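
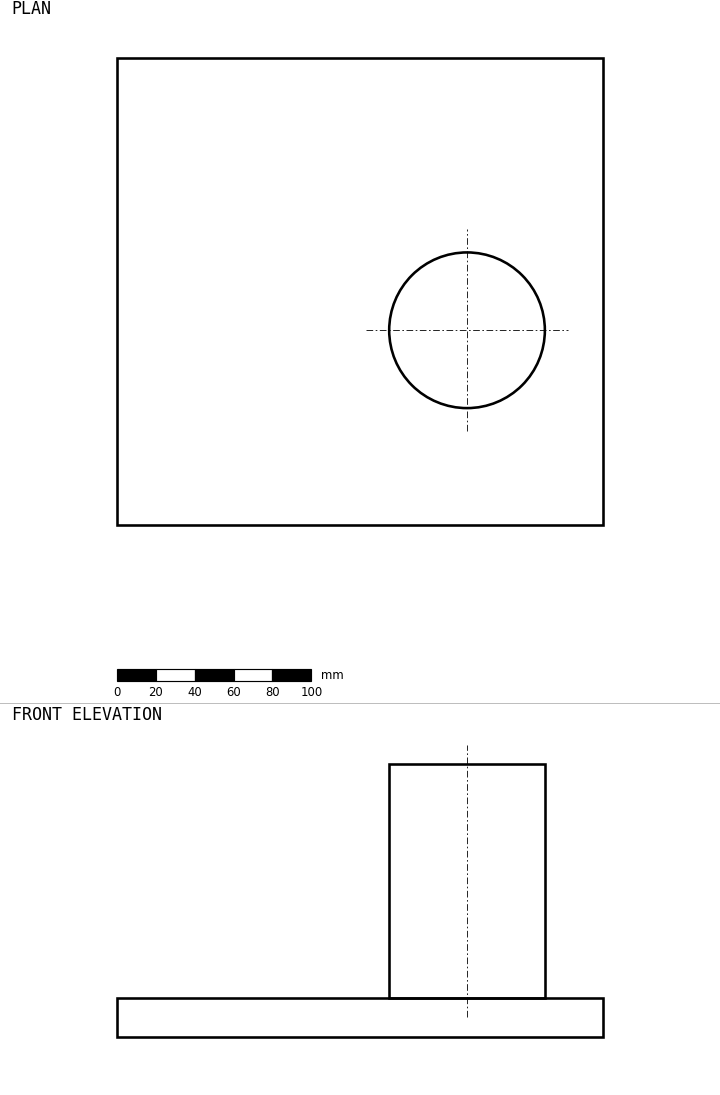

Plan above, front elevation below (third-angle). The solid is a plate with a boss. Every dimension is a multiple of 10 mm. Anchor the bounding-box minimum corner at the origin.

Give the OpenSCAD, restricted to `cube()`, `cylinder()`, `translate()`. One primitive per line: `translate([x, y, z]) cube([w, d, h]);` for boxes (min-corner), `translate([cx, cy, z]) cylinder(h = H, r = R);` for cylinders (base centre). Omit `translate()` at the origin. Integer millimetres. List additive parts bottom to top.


cube([250, 240, 20]);
translate([180, 100, 20]) cylinder(h = 120, r = 40);


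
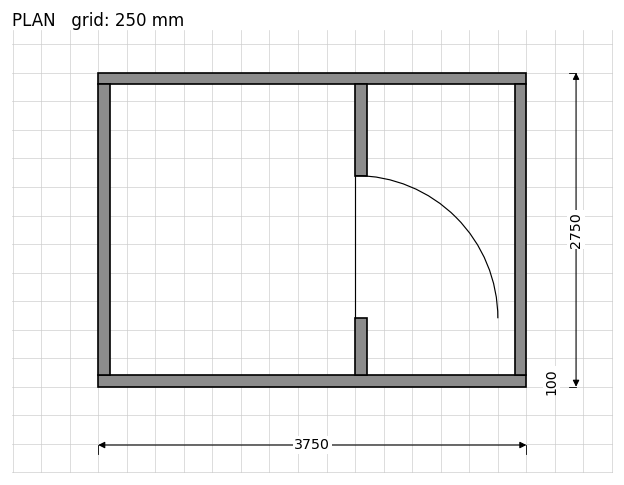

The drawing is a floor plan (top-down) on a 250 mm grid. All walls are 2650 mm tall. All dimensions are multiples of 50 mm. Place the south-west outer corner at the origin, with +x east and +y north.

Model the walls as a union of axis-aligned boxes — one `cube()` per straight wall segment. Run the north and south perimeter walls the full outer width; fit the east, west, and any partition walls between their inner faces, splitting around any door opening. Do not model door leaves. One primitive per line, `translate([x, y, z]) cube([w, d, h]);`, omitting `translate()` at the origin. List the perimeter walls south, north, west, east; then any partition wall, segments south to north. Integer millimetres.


cube([3750, 100, 2650]);
translate([0, 2650, 0]) cube([3750, 100, 2650]);
translate([0, 100, 0]) cube([100, 2550, 2650]);
translate([3650, 100, 0]) cube([100, 2550, 2650]);
translate([2250, 100, 0]) cube([100, 500, 2650]);
translate([2250, 1850, 0]) cube([100, 800, 2650]);


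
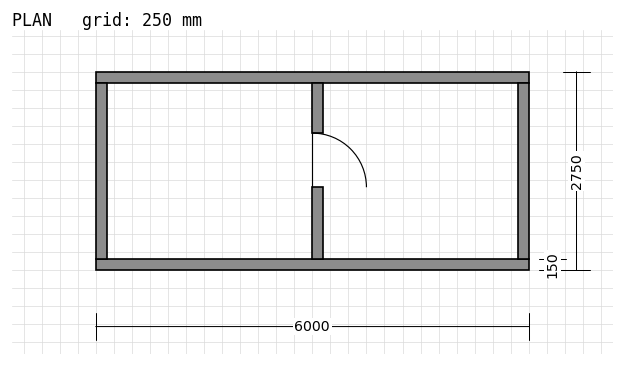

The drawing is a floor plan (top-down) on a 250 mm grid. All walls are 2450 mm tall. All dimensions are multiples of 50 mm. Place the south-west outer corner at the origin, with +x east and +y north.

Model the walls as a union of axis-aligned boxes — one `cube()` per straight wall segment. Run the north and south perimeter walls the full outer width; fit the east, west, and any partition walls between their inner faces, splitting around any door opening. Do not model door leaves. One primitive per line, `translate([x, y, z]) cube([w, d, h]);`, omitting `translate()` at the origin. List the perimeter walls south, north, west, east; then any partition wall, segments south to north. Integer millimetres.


cube([6000, 150, 2450]);
translate([0, 2600, 0]) cube([6000, 150, 2450]);
translate([0, 150, 0]) cube([150, 2450, 2450]);
translate([5850, 150, 0]) cube([150, 2450, 2450]);
translate([3000, 150, 0]) cube([150, 1000, 2450]);
translate([3000, 1900, 0]) cube([150, 700, 2450]);


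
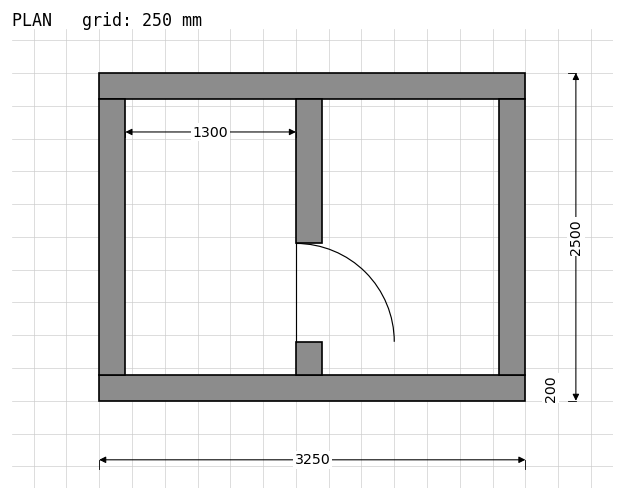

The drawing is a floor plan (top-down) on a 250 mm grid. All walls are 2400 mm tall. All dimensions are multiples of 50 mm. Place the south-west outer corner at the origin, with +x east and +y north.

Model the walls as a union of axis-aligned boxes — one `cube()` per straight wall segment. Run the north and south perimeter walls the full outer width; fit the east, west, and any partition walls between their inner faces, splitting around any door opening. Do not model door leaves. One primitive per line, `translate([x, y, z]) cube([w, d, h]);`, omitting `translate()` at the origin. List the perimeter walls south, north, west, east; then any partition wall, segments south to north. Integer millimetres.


cube([3250, 200, 2400]);
translate([0, 2300, 0]) cube([3250, 200, 2400]);
translate([0, 200, 0]) cube([200, 2100, 2400]);
translate([3050, 200, 0]) cube([200, 2100, 2400]);
translate([1500, 200, 0]) cube([200, 250, 2400]);
translate([1500, 1200, 0]) cube([200, 1100, 2400]);


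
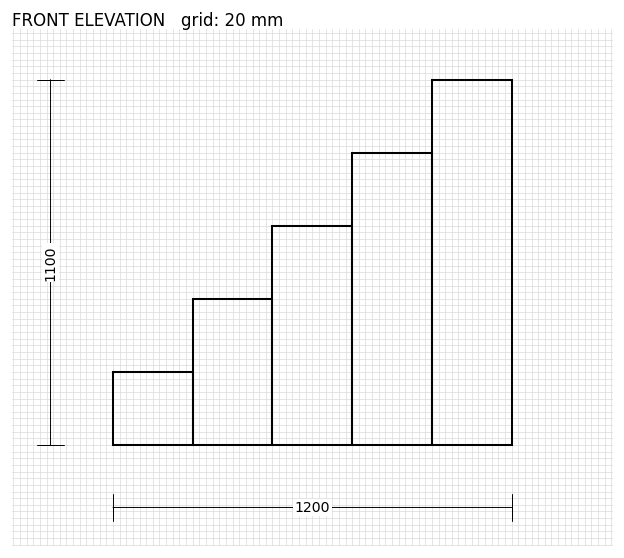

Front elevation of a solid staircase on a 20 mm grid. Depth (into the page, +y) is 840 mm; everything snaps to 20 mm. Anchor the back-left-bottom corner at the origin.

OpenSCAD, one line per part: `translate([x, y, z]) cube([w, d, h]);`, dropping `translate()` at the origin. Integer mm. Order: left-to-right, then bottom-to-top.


cube([240, 840, 220]);
translate([240, 0, 0]) cube([240, 840, 440]);
translate([480, 0, 0]) cube([240, 840, 660]);
translate([720, 0, 0]) cube([240, 840, 880]);
translate([960, 0, 0]) cube([240, 840, 1100]);


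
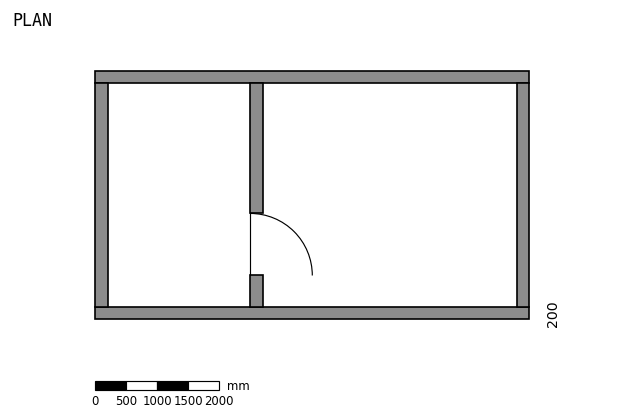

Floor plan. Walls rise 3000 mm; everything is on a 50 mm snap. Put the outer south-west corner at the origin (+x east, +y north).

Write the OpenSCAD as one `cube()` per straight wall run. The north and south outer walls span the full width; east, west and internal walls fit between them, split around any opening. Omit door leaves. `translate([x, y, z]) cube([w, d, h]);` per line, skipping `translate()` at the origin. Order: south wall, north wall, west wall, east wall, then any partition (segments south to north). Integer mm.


cube([7000, 200, 3000]);
translate([0, 3800, 0]) cube([7000, 200, 3000]);
translate([0, 200, 0]) cube([200, 3600, 3000]);
translate([6800, 200, 0]) cube([200, 3600, 3000]);
translate([2500, 200, 0]) cube([200, 500, 3000]);
translate([2500, 1700, 0]) cube([200, 2100, 3000]);


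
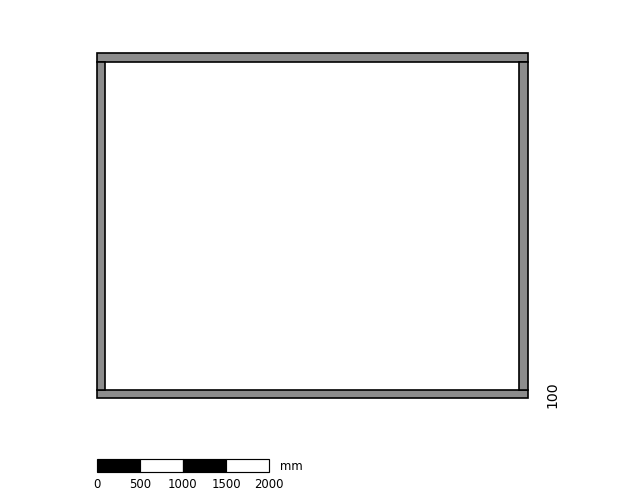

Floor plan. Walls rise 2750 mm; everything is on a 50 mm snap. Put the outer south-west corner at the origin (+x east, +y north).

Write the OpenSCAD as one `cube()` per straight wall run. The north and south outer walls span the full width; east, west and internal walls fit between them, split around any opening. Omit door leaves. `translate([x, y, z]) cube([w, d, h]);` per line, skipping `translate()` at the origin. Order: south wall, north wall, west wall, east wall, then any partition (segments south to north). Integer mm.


cube([5000, 100, 2750]);
translate([0, 3900, 0]) cube([5000, 100, 2750]);
translate([0, 100, 0]) cube([100, 3800, 2750]);
translate([4900, 100, 0]) cube([100, 3800, 2750]);


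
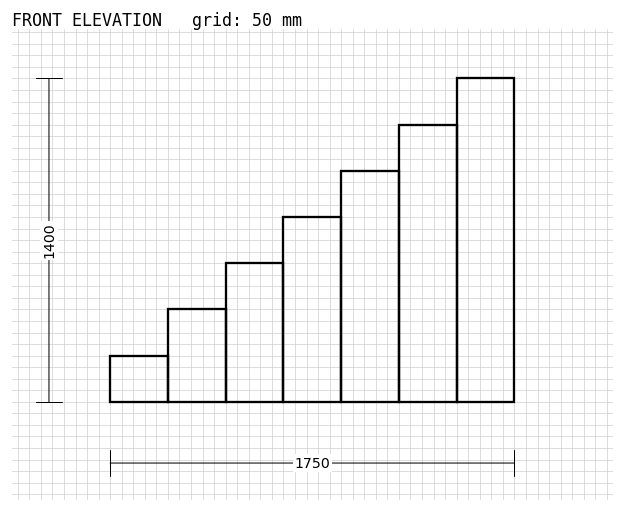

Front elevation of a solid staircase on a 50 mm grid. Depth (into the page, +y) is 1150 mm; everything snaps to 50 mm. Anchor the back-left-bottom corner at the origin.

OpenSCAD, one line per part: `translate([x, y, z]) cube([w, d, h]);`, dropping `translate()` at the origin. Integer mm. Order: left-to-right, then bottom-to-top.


cube([250, 1150, 200]);
translate([250, 0, 0]) cube([250, 1150, 400]);
translate([500, 0, 0]) cube([250, 1150, 600]);
translate([750, 0, 0]) cube([250, 1150, 800]);
translate([1000, 0, 0]) cube([250, 1150, 1000]);
translate([1250, 0, 0]) cube([250, 1150, 1200]);
translate([1500, 0, 0]) cube([250, 1150, 1400]);


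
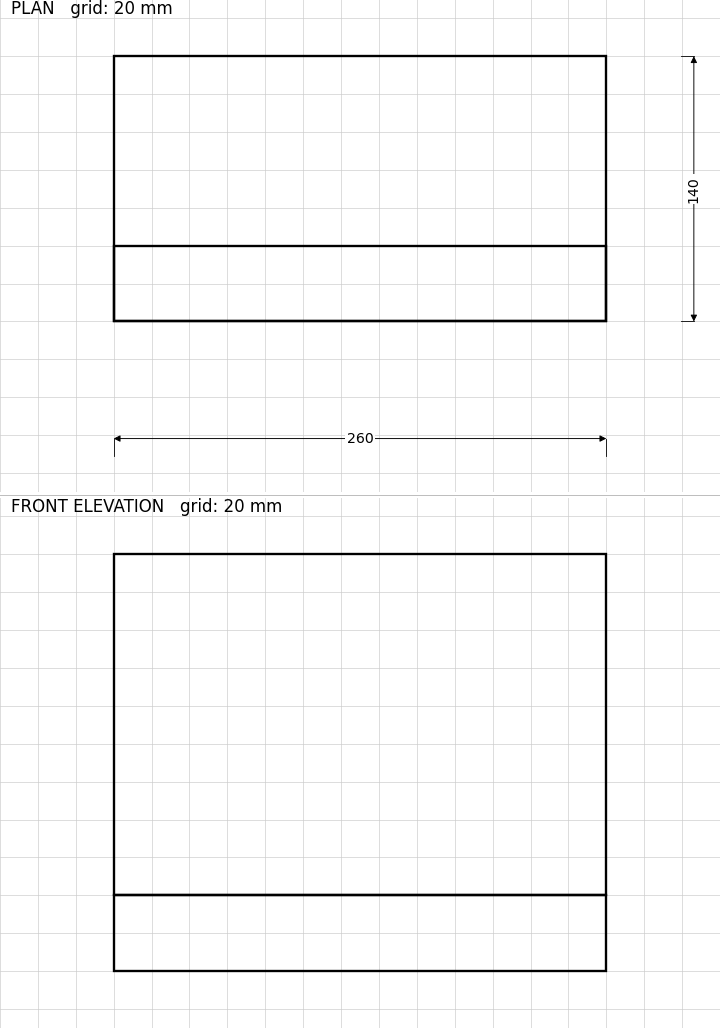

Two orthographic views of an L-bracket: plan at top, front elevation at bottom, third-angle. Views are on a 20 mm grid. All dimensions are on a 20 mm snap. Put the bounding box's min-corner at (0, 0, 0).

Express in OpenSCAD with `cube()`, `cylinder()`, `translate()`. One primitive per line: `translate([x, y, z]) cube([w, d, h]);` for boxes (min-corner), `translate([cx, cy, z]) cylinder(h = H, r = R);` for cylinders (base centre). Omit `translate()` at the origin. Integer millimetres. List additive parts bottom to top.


cube([260, 140, 40]);
translate([0, 0, 40]) cube([260, 40, 180]);


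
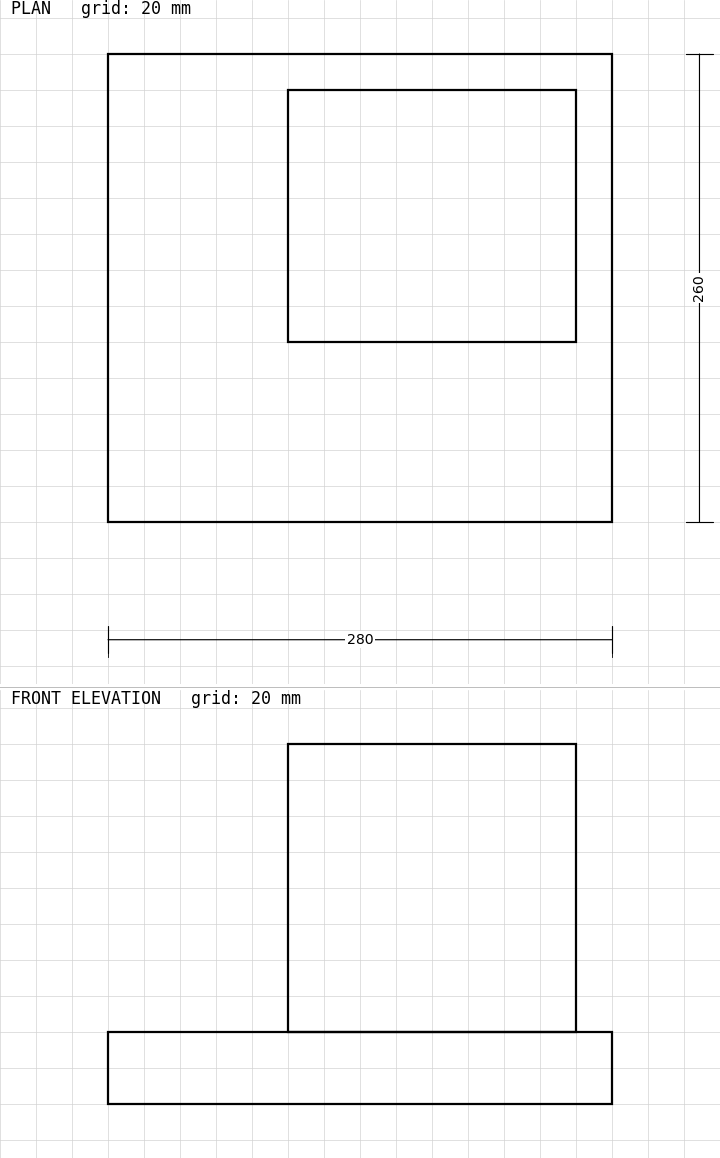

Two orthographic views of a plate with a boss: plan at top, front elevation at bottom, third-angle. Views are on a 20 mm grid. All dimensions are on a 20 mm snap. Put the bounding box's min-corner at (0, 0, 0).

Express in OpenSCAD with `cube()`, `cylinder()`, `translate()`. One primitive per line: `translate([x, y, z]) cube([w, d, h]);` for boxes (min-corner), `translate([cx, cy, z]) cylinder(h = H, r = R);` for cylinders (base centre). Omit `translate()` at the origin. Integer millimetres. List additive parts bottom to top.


cube([280, 260, 40]);
translate([100, 100, 40]) cube([160, 140, 160]);


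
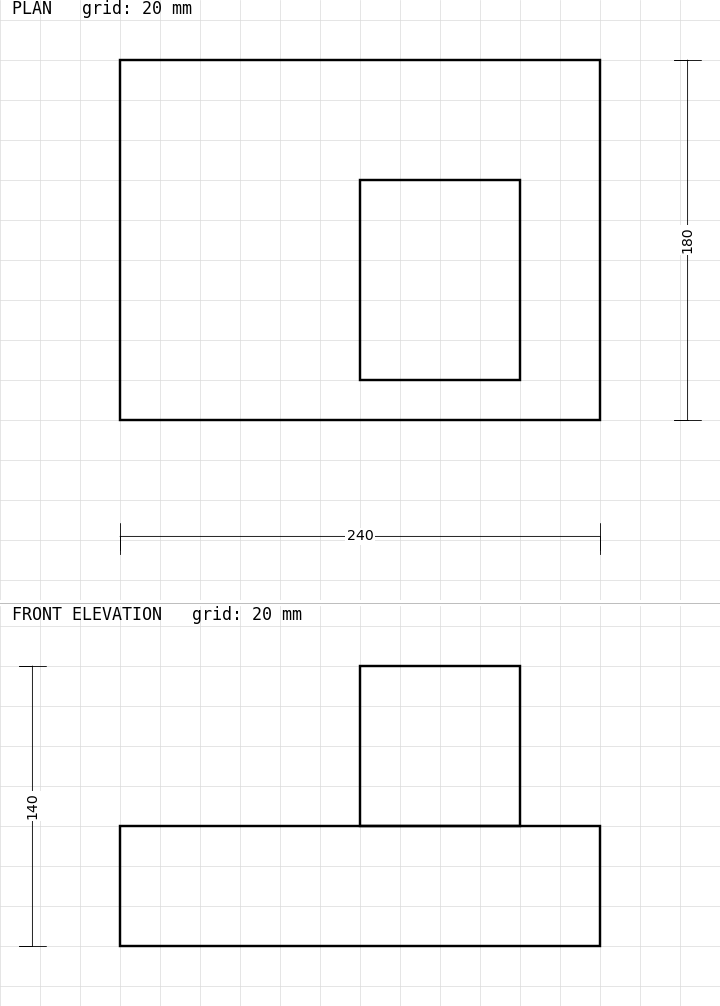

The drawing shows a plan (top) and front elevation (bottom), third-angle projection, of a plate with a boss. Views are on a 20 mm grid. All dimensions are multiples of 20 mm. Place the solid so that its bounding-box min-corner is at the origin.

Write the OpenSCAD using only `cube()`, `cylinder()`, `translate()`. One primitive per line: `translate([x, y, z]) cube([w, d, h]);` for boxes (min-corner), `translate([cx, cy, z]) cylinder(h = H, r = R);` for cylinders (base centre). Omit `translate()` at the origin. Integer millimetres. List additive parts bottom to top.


cube([240, 180, 60]);
translate([120, 20, 60]) cube([80, 100, 80]);


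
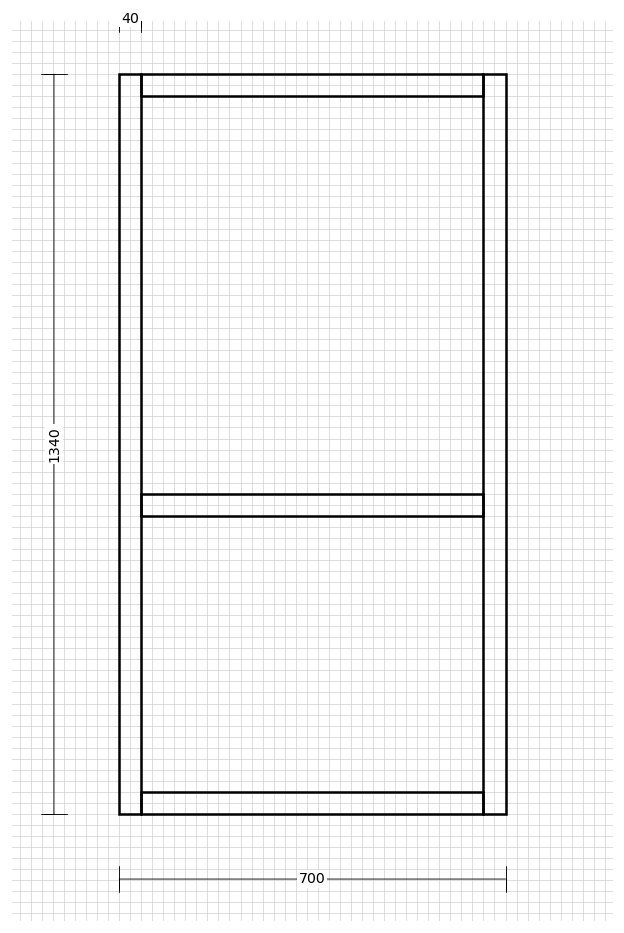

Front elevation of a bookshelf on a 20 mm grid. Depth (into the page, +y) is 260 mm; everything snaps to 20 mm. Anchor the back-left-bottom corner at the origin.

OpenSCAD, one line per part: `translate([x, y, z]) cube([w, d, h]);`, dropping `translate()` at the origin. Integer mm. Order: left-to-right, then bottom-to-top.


cube([40, 260, 1340]);
translate([40, 0, 0]) cube([620, 260, 40]);
translate([40, 0, 540]) cube([620, 260, 40]);
translate([40, 0, 1300]) cube([620, 260, 40]);
translate([660, 0, 0]) cube([40, 260, 1340]);


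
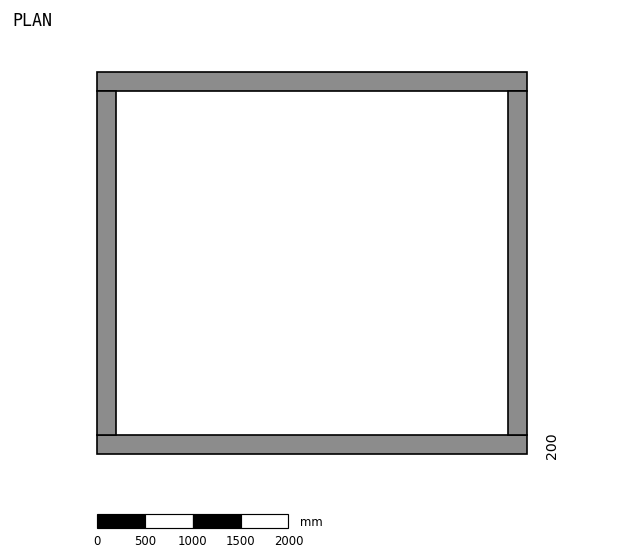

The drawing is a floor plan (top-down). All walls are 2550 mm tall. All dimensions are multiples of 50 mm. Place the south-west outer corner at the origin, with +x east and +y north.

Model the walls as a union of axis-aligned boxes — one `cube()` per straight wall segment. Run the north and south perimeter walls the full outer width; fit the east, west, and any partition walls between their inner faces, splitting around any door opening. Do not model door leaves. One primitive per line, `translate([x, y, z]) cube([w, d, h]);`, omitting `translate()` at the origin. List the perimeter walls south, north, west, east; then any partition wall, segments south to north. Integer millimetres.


cube([4500, 200, 2550]);
translate([0, 3800, 0]) cube([4500, 200, 2550]);
translate([0, 200, 0]) cube([200, 3600, 2550]);
translate([4300, 200, 0]) cube([200, 3600, 2550]);


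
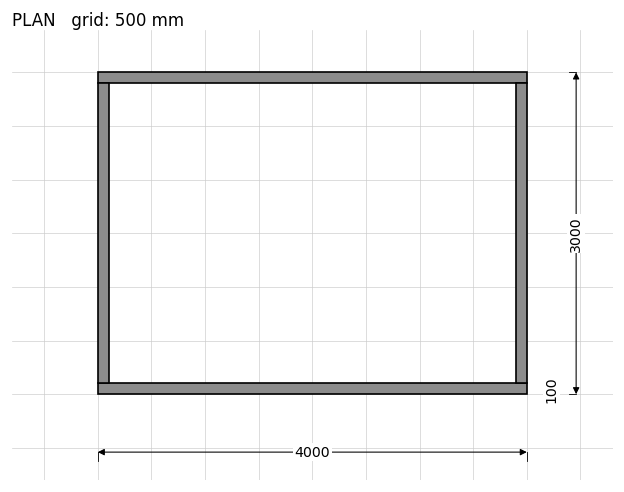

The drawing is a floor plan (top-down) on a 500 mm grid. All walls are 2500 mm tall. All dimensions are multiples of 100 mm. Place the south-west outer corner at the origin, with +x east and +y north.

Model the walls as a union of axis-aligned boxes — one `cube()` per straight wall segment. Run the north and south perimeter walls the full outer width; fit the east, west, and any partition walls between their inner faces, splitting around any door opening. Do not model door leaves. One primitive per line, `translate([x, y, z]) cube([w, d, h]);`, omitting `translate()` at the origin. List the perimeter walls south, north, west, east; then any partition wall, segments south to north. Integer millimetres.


cube([4000, 100, 2500]);
translate([0, 2900, 0]) cube([4000, 100, 2500]);
translate([0, 100, 0]) cube([100, 2800, 2500]);
translate([3900, 100, 0]) cube([100, 2800, 2500]);


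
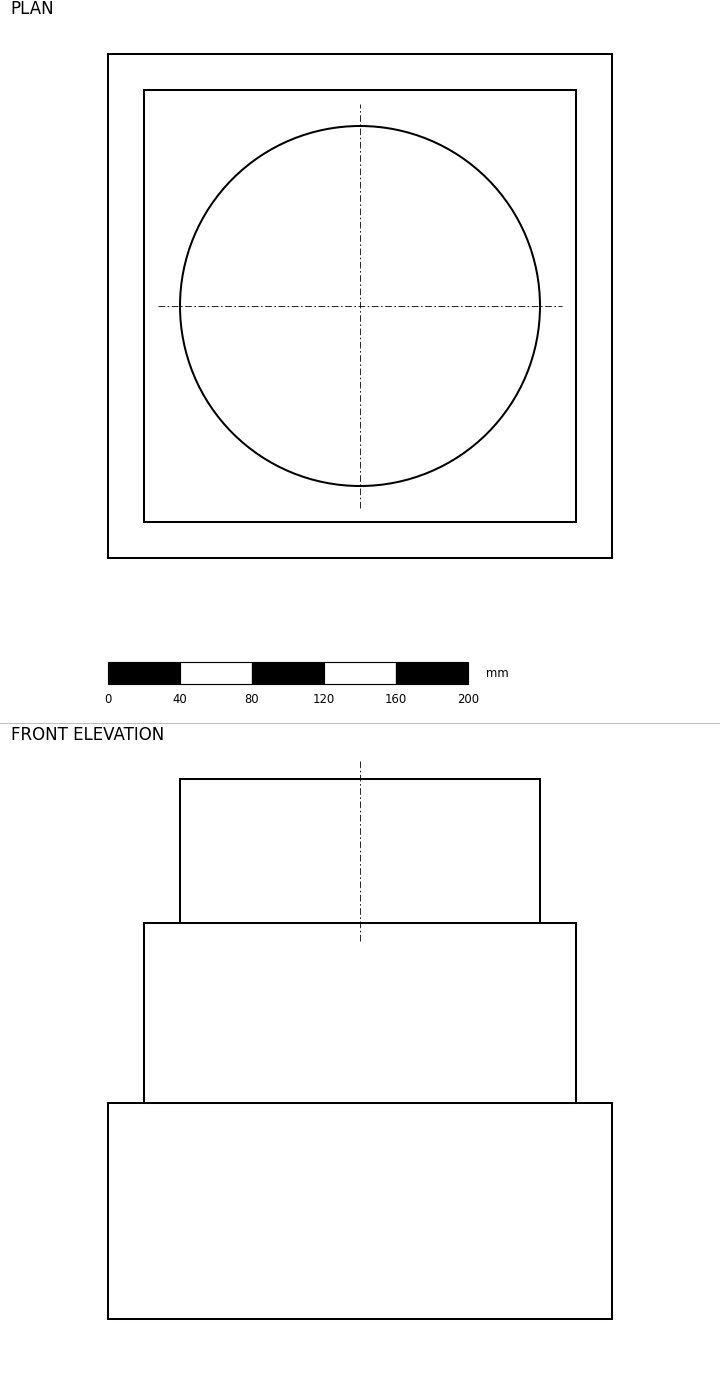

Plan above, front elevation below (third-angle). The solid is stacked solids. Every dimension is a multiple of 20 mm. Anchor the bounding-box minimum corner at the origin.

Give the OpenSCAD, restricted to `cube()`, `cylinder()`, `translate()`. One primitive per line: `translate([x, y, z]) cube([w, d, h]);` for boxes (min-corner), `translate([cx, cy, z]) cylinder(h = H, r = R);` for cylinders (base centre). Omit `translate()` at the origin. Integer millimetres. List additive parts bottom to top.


cube([280, 280, 120]);
translate([20, 20, 120]) cube([240, 240, 100]);
translate([140, 140, 220]) cylinder(h = 80, r = 100);


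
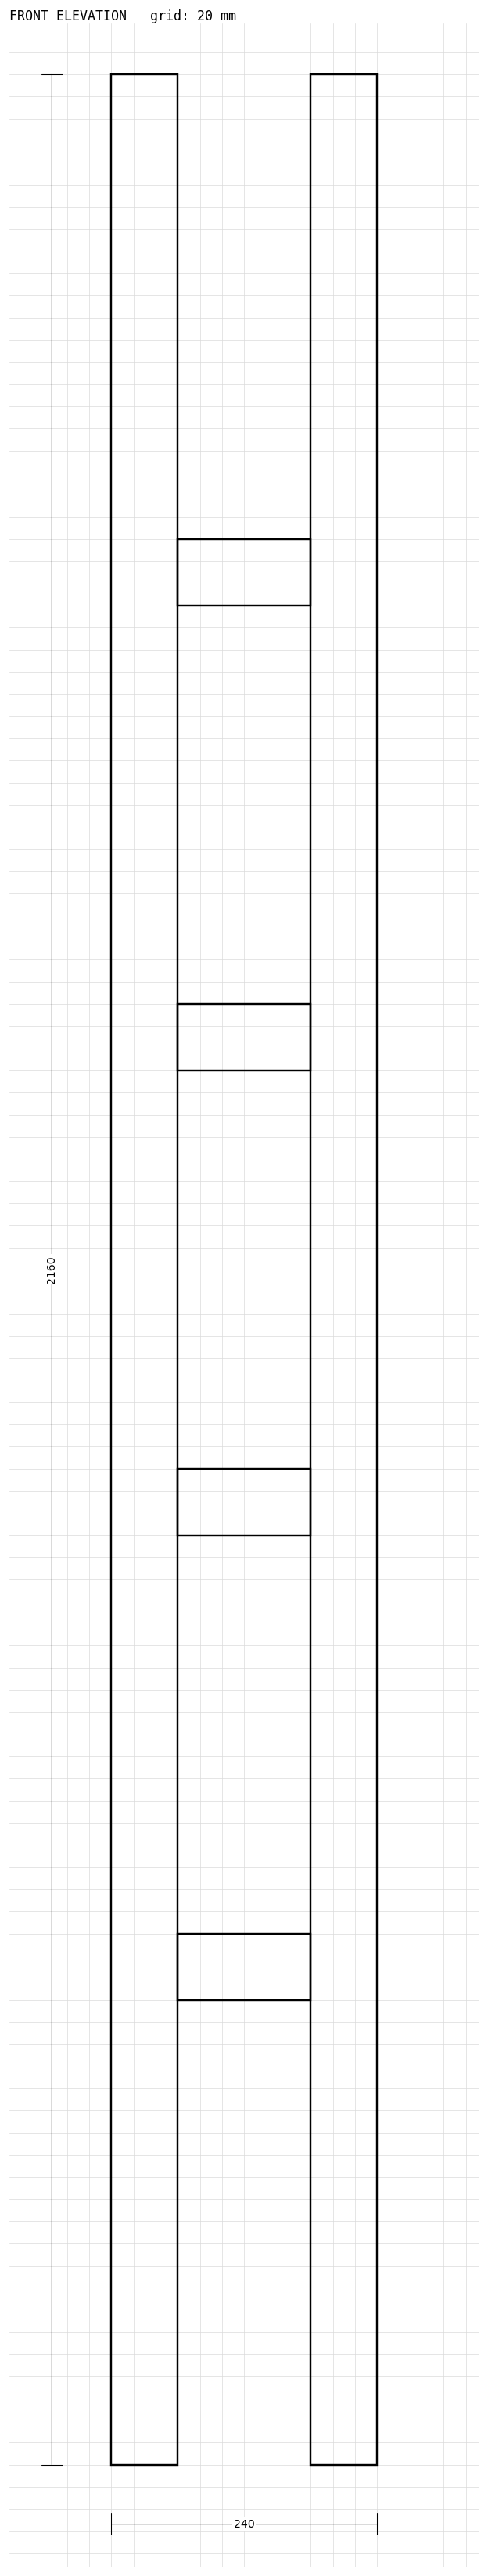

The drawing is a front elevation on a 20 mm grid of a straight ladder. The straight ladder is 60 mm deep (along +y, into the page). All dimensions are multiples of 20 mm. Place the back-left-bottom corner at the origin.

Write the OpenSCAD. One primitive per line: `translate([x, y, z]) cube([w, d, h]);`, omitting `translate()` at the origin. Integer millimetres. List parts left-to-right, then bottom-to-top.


cube([60, 60, 2160]);
translate([60, 0, 420]) cube([120, 60, 60]);
translate([60, 0, 840]) cube([120, 60, 60]);
translate([60, 0, 1260]) cube([120, 60, 60]);
translate([60, 0, 1680]) cube([120, 60, 60]);
translate([180, 0, 0]) cube([60, 60, 2160]);


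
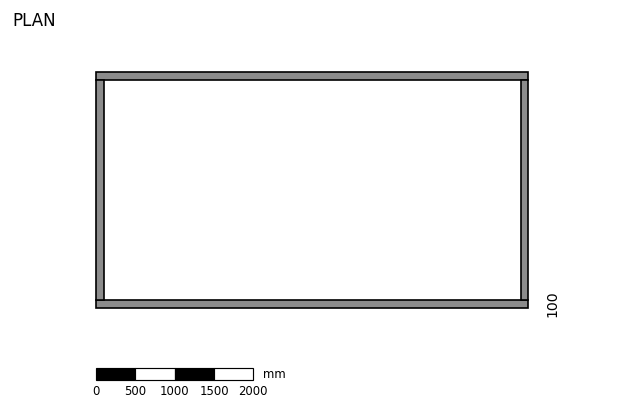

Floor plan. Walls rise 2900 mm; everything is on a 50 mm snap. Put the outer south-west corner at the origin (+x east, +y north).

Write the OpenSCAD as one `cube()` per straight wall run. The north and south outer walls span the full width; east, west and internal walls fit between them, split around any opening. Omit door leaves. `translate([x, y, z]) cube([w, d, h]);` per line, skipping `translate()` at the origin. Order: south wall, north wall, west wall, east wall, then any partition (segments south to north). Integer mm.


cube([5500, 100, 2900]);
translate([0, 2900, 0]) cube([5500, 100, 2900]);
translate([0, 100, 0]) cube([100, 2800, 2900]);
translate([5400, 100, 0]) cube([100, 2800, 2900]);


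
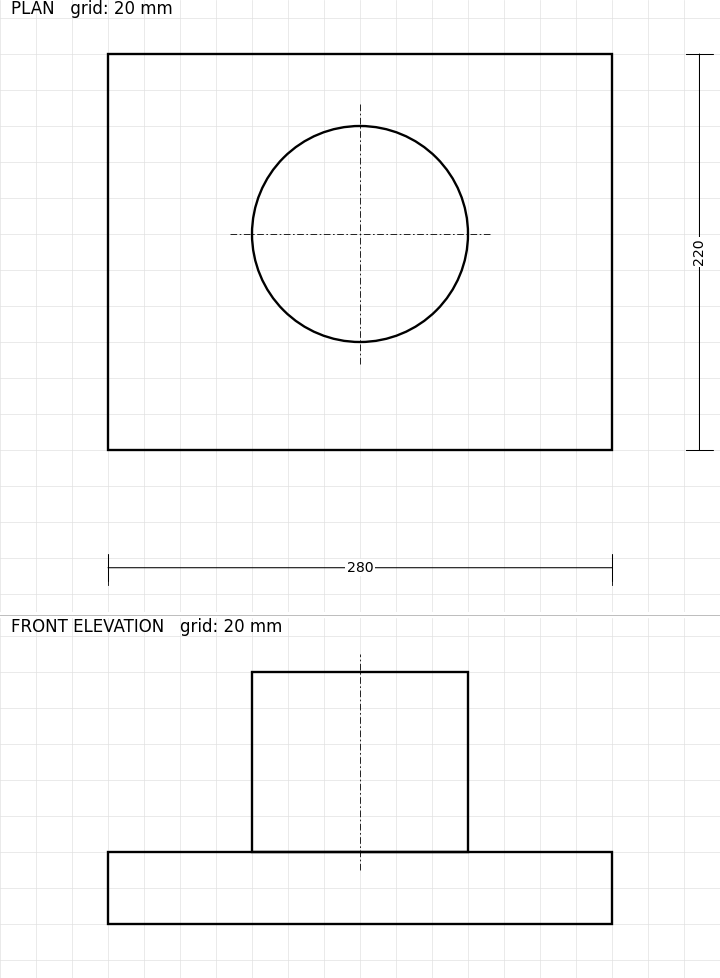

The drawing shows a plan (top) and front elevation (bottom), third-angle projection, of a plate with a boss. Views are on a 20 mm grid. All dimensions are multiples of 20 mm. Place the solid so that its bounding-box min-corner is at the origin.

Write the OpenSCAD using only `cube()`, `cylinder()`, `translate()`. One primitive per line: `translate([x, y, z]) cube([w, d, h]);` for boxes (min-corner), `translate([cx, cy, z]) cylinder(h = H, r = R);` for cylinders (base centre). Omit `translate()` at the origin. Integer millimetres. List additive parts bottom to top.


cube([280, 220, 40]);
translate([140, 120, 40]) cylinder(h = 100, r = 60);


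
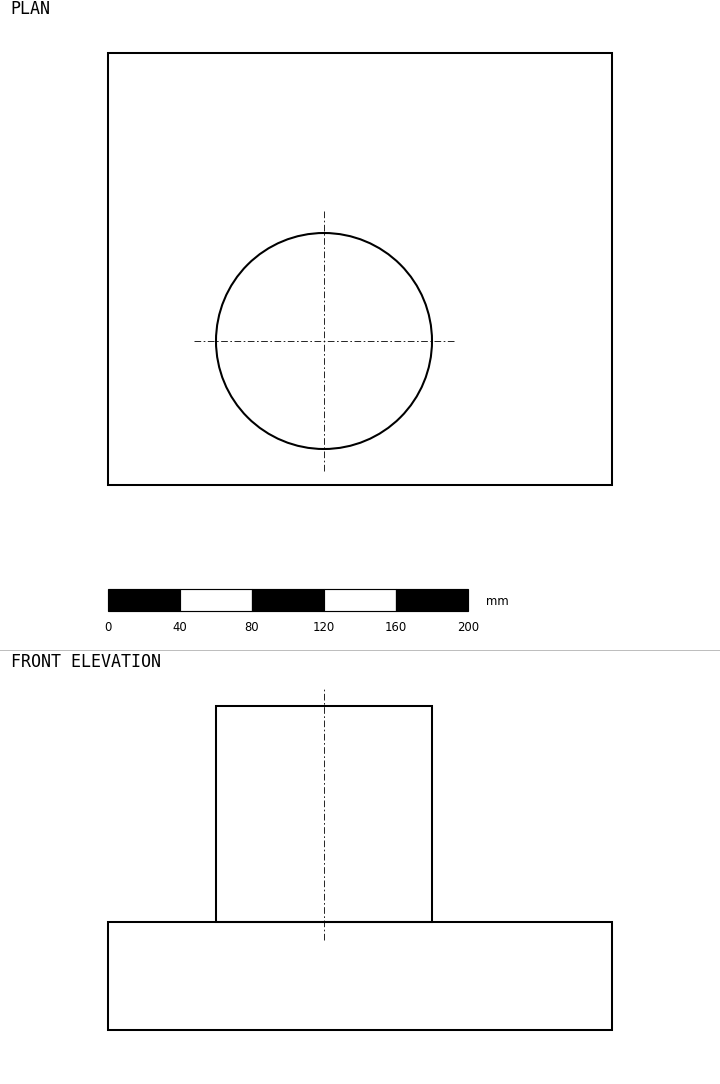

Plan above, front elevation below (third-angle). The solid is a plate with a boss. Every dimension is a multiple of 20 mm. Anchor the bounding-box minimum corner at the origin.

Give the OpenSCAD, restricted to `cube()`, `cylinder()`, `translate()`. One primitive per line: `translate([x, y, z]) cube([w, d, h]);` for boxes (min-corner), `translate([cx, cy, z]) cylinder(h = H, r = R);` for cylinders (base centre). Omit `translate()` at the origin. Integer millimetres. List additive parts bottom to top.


cube([280, 240, 60]);
translate([120, 80, 60]) cylinder(h = 120, r = 60);


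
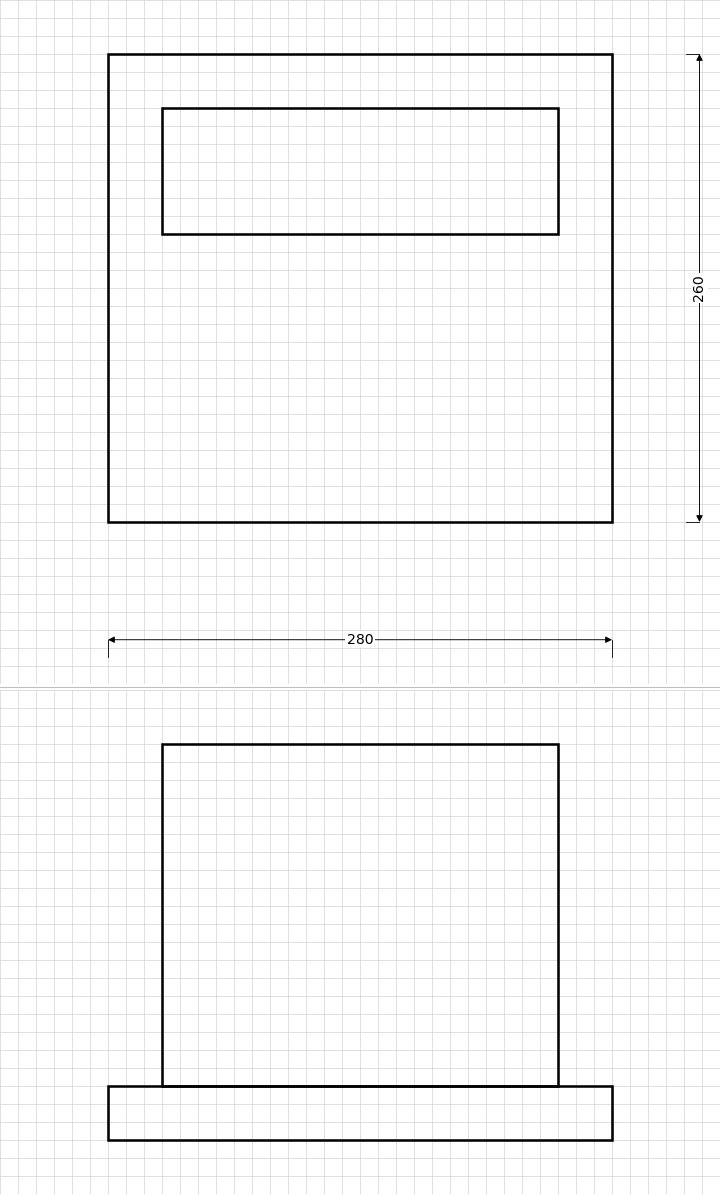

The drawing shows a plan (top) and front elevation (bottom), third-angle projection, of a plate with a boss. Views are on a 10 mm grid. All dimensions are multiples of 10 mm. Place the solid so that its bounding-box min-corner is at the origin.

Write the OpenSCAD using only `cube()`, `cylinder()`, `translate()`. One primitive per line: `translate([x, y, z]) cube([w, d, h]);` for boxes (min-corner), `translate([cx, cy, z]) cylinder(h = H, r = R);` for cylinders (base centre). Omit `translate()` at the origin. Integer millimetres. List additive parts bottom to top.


cube([280, 260, 30]);
translate([30, 160, 30]) cube([220, 70, 190]);


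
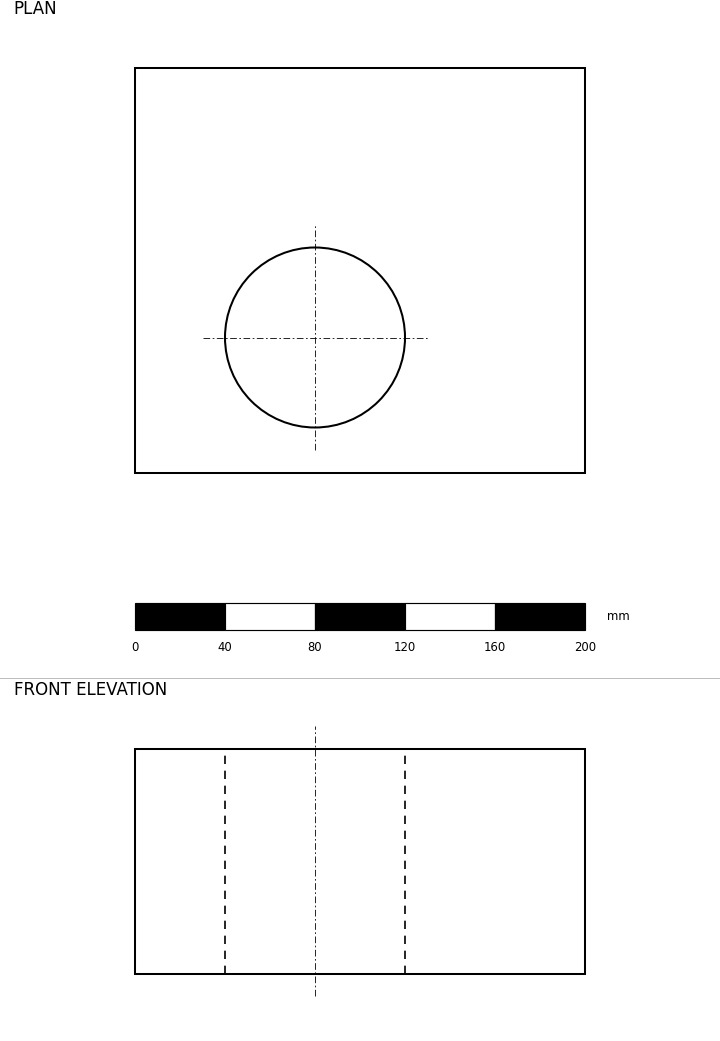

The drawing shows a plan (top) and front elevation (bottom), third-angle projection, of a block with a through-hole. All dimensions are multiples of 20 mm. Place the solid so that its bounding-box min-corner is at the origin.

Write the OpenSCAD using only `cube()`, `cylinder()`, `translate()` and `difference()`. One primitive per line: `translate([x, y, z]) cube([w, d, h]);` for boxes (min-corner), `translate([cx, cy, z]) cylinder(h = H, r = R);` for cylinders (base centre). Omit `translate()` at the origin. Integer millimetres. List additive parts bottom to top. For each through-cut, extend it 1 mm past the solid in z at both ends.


difference() {
  cube([200, 180, 100]);
  translate([80, 60, -1]) cylinder(h = 102, r = 40);
}


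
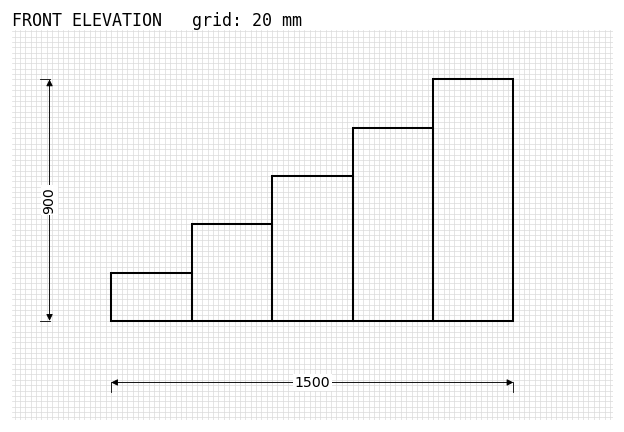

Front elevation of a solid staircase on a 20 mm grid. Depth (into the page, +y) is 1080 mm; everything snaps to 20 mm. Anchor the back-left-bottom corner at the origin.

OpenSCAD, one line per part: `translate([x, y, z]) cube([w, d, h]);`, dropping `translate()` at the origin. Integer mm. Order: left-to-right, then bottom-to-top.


cube([300, 1080, 180]);
translate([300, 0, 0]) cube([300, 1080, 360]);
translate([600, 0, 0]) cube([300, 1080, 540]);
translate([900, 0, 0]) cube([300, 1080, 720]);
translate([1200, 0, 0]) cube([300, 1080, 900]);


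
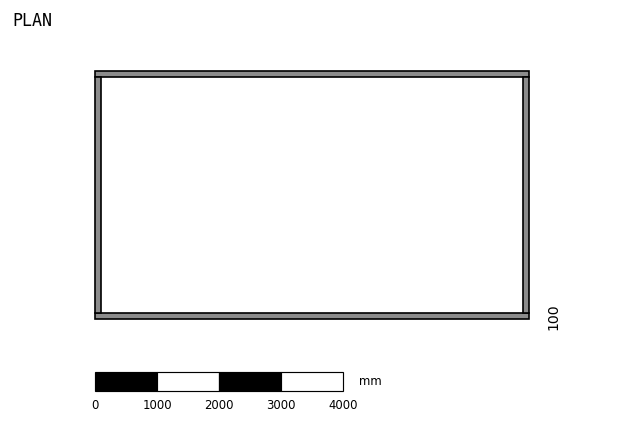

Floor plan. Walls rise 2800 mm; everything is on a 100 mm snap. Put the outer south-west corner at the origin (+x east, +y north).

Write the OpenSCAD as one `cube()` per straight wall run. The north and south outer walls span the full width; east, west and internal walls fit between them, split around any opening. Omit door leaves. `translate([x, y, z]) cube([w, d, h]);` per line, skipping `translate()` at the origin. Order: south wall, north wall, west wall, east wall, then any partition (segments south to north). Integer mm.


cube([7000, 100, 2800]);
translate([0, 3900, 0]) cube([7000, 100, 2800]);
translate([0, 100, 0]) cube([100, 3800, 2800]);
translate([6900, 100, 0]) cube([100, 3800, 2800]);


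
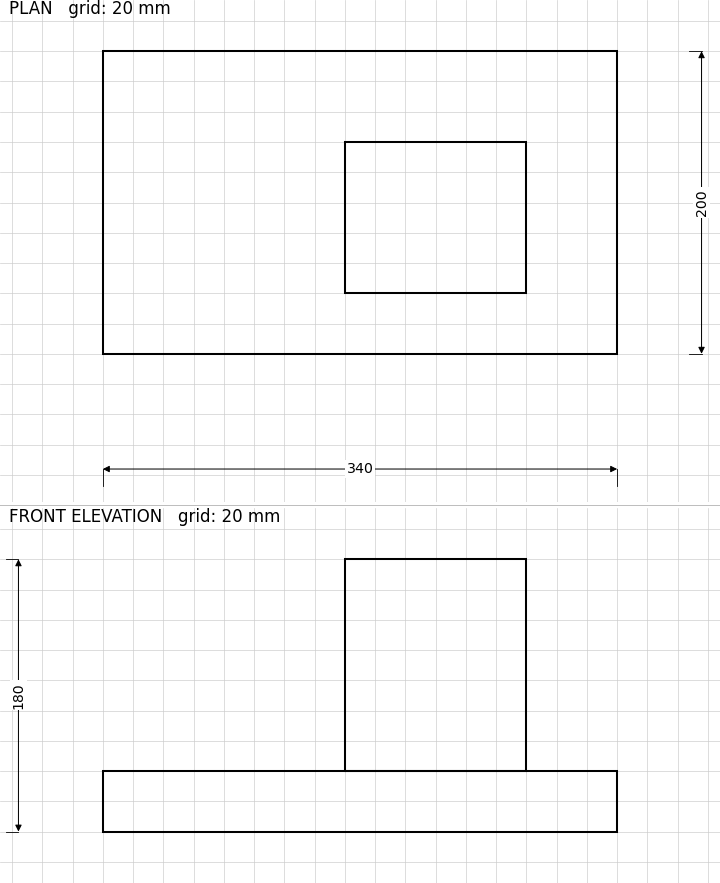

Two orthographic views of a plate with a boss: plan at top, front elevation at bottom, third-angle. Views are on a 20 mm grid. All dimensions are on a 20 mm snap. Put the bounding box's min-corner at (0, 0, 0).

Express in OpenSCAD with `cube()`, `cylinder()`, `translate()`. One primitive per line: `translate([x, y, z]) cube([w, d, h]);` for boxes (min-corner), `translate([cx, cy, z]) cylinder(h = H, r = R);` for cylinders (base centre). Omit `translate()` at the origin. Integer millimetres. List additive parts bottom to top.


cube([340, 200, 40]);
translate([160, 40, 40]) cube([120, 100, 140]);


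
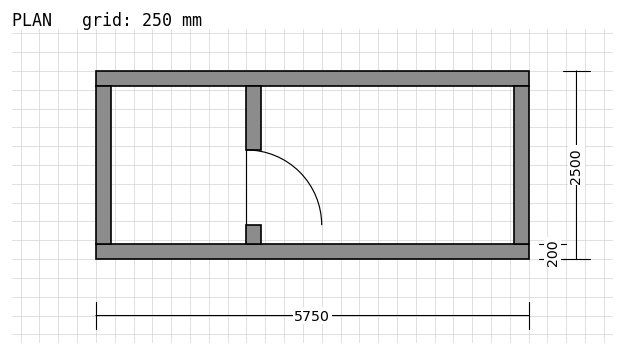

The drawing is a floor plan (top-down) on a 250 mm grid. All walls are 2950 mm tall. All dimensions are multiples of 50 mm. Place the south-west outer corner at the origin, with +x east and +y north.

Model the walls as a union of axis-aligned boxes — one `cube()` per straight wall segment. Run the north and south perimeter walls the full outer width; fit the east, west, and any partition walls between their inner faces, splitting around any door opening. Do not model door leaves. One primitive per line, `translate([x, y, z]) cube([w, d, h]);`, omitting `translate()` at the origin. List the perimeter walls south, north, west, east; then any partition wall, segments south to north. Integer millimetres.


cube([5750, 200, 2950]);
translate([0, 2300, 0]) cube([5750, 200, 2950]);
translate([0, 200, 0]) cube([200, 2100, 2950]);
translate([5550, 200, 0]) cube([200, 2100, 2950]);
translate([2000, 200, 0]) cube([200, 250, 2950]);
translate([2000, 1450, 0]) cube([200, 850, 2950]);


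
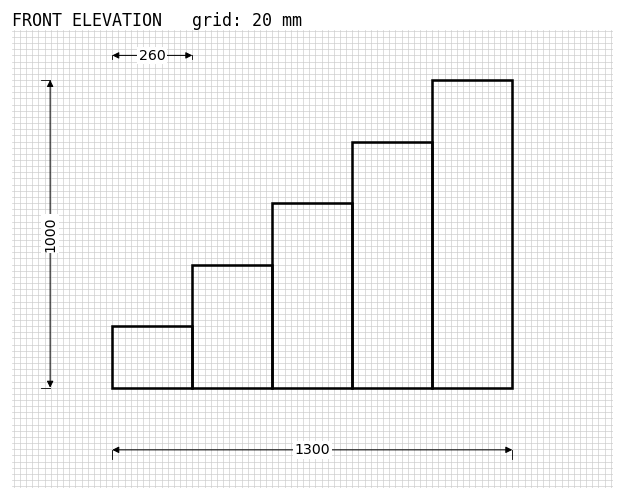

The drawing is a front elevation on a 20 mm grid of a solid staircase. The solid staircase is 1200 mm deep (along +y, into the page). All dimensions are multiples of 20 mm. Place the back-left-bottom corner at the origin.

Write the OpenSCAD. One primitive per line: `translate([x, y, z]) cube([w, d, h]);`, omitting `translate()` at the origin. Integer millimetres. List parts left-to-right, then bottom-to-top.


cube([260, 1200, 200]);
translate([260, 0, 0]) cube([260, 1200, 400]);
translate([520, 0, 0]) cube([260, 1200, 600]);
translate([780, 0, 0]) cube([260, 1200, 800]);
translate([1040, 0, 0]) cube([260, 1200, 1000]);


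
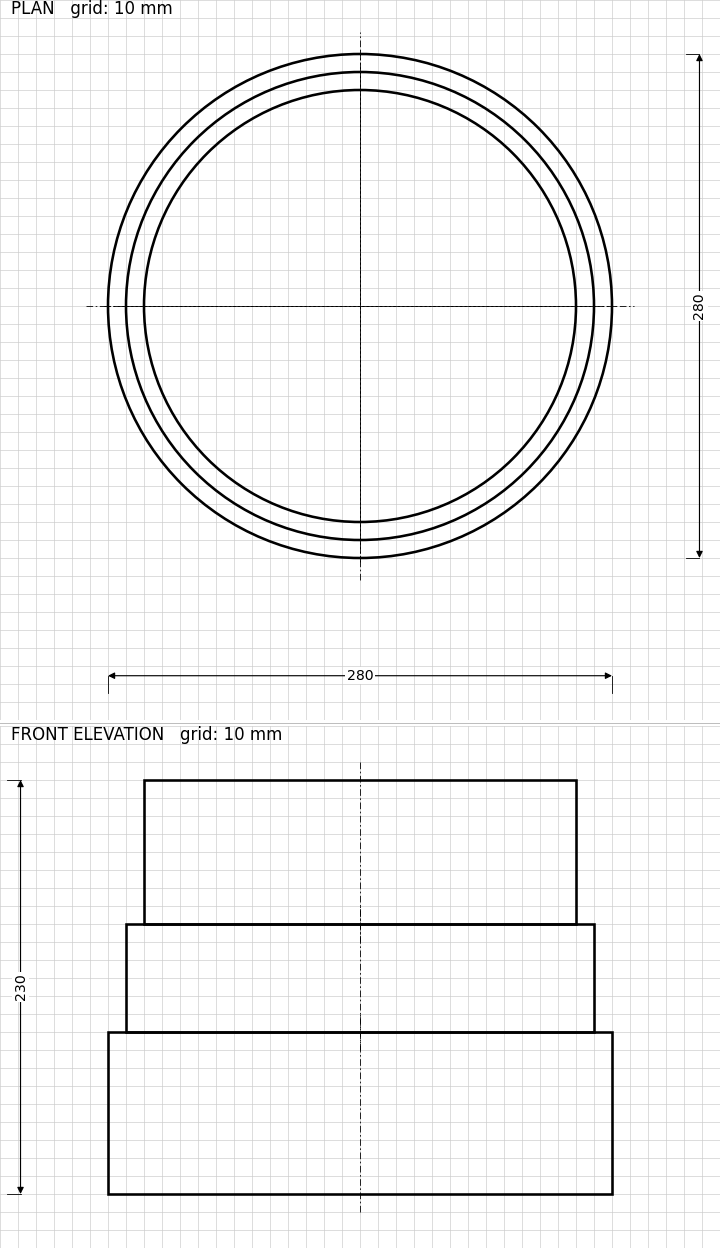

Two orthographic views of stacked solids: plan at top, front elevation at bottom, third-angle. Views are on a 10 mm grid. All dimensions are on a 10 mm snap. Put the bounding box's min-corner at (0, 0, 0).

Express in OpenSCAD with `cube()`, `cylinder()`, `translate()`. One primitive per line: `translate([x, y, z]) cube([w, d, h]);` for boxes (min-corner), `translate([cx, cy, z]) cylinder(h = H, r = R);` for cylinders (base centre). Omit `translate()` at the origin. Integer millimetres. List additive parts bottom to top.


translate([140, 140, 0]) cylinder(h = 90, r = 140);
translate([140, 140, 90]) cylinder(h = 60, r = 130);
translate([140, 140, 150]) cylinder(h = 80, r = 120);


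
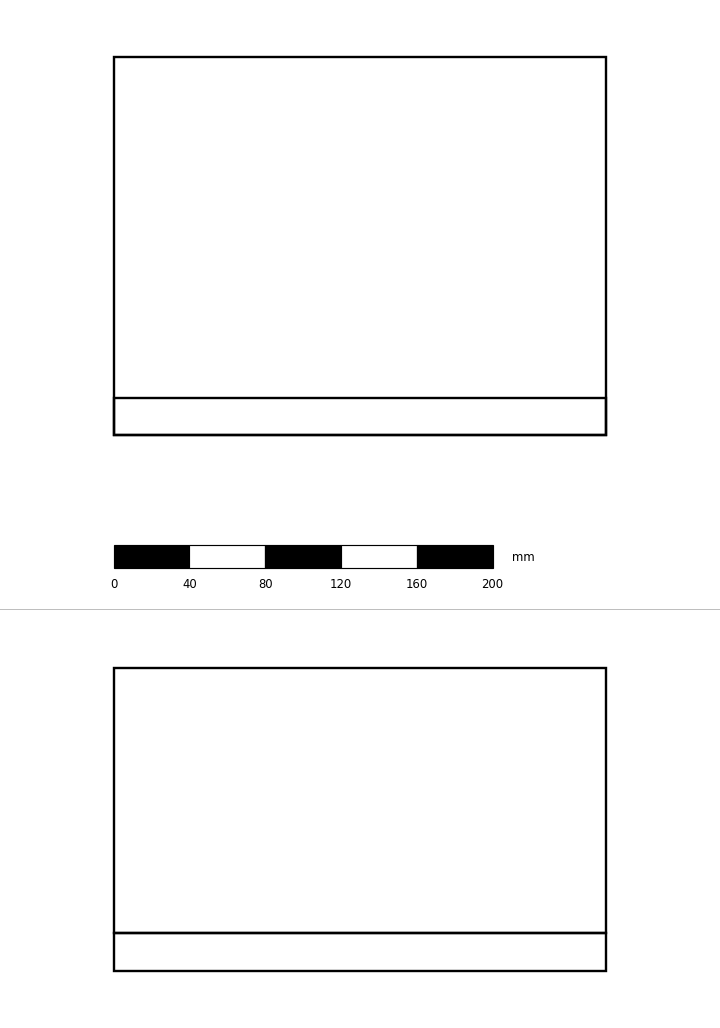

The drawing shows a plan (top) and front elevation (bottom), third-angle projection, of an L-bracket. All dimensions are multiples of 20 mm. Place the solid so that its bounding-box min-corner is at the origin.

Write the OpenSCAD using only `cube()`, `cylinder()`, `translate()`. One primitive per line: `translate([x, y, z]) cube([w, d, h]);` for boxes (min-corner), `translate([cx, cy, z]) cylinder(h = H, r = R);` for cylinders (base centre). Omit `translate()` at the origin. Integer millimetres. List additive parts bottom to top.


cube([260, 200, 20]);
translate([0, 0, 20]) cube([260, 20, 140]);


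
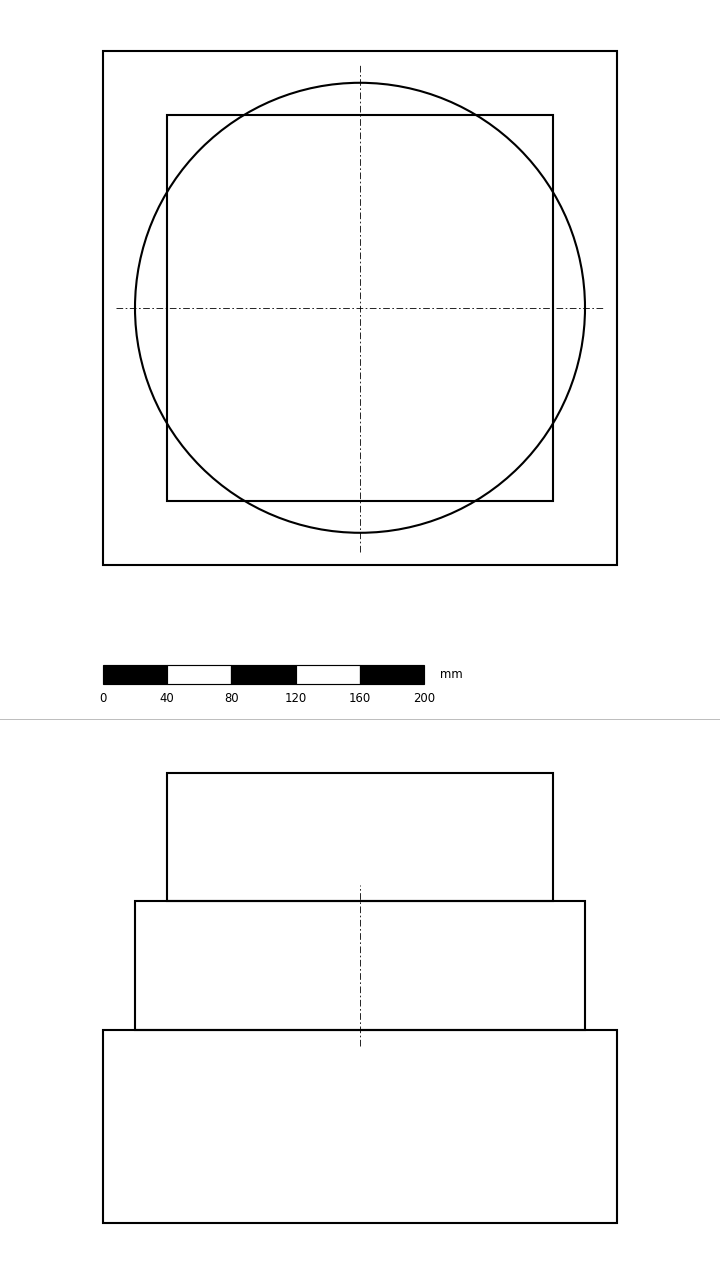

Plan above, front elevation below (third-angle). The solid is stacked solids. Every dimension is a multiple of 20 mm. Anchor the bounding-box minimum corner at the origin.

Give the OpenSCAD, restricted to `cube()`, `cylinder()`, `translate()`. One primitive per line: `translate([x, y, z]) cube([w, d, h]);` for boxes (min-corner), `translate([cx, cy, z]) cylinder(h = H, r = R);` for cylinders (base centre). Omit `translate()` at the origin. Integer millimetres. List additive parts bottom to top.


cube([320, 320, 120]);
translate([160, 160, 120]) cylinder(h = 80, r = 140);
translate([40, 40, 200]) cube([240, 240, 80]);


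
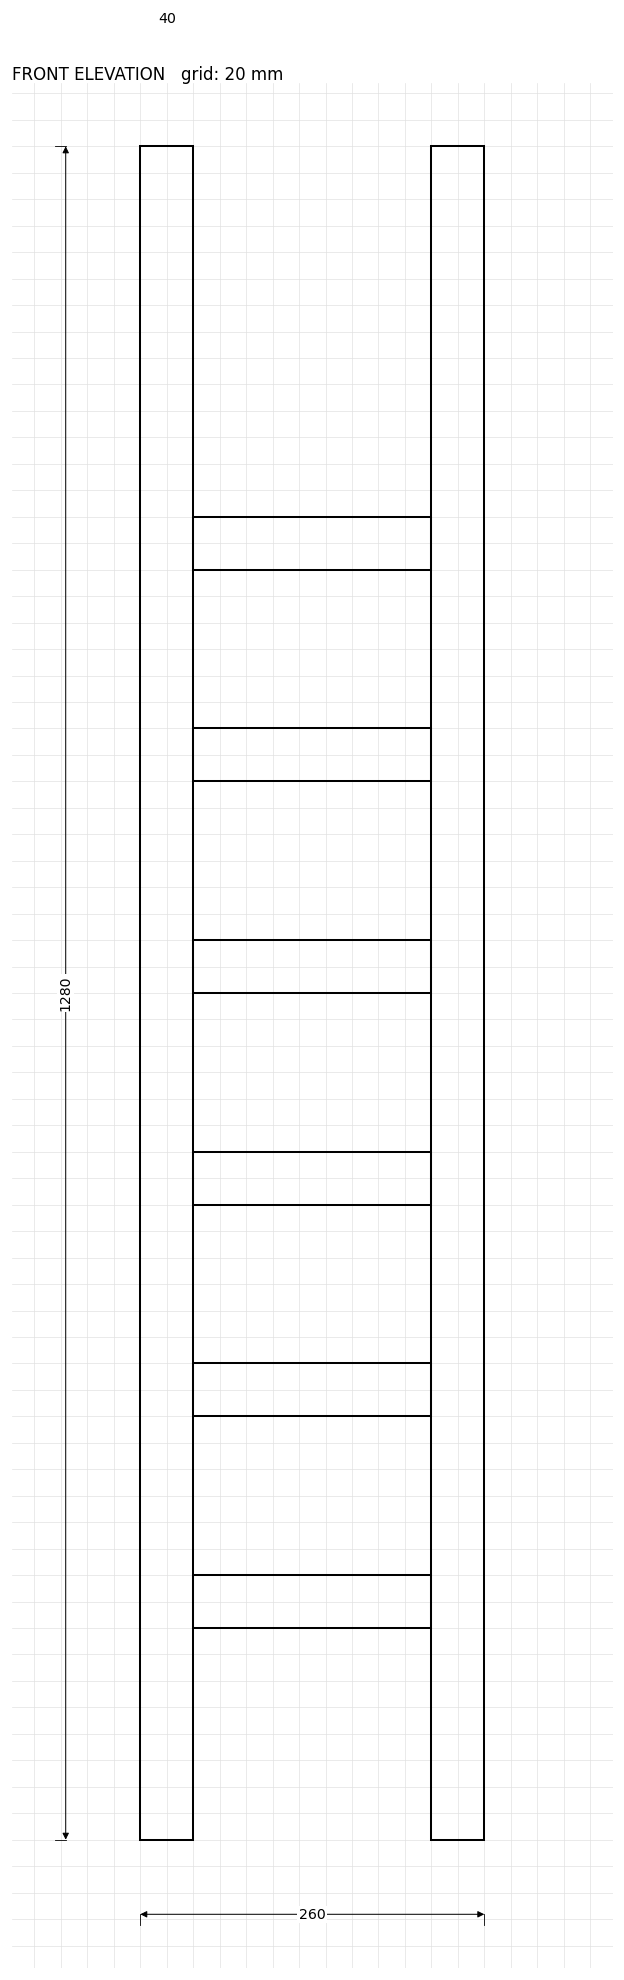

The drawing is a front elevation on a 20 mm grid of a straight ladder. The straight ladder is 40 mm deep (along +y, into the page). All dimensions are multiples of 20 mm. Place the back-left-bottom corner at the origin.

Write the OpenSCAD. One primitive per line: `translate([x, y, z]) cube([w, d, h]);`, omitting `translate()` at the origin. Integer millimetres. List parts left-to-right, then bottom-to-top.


cube([40, 40, 1280]);
translate([40, 0, 160]) cube([180, 40, 40]);
translate([40, 0, 320]) cube([180, 40, 40]);
translate([40, 0, 480]) cube([180, 40, 40]);
translate([40, 0, 640]) cube([180, 40, 40]);
translate([40, 0, 800]) cube([180, 40, 40]);
translate([40, 0, 960]) cube([180, 40, 40]);
translate([220, 0, 0]) cube([40, 40, 1280]);


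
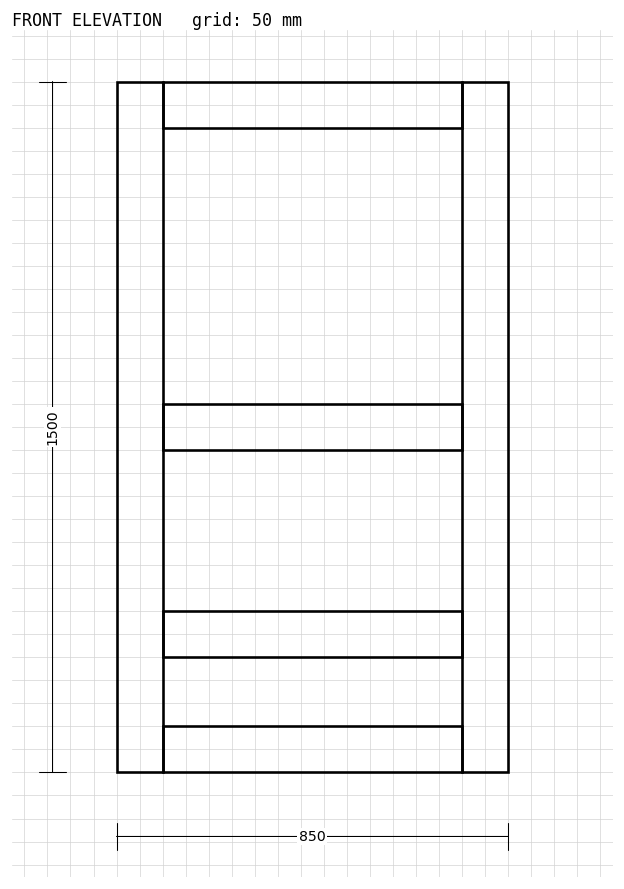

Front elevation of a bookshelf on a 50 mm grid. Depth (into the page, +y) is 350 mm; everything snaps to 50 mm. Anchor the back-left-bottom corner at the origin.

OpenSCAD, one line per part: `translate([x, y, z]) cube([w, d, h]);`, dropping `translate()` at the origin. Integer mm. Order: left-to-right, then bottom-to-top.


cube([100, 350, 1500]);
translate([100, 0, 0]) cube([650, 350, 100]);
translate([100, 0, 250]) cube([650, 350, 100]);
translate([100, 0, 700]) cube([650, 350, 100]);
translate([100, 0, 1400]) cube([650, 350, 100]);
translate([750, 0, 0]) cube([100, 350, 1500]);


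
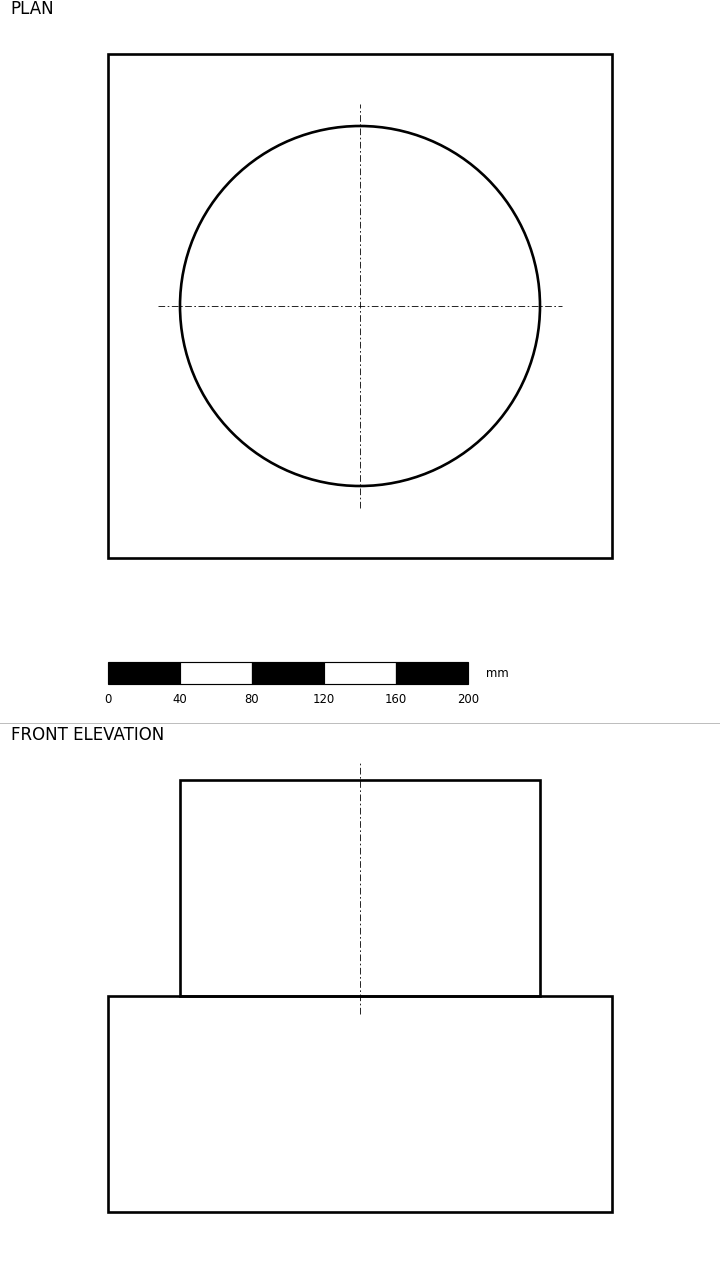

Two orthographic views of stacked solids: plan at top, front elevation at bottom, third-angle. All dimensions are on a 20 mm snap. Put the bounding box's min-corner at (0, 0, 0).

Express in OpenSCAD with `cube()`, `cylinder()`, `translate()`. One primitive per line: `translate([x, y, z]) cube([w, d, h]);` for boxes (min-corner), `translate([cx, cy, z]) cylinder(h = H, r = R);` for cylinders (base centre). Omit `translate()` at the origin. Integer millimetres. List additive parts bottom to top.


cube([280, 280, 120]);
translate([140, 140, 120]) cylinder(h = 120, r = 100);


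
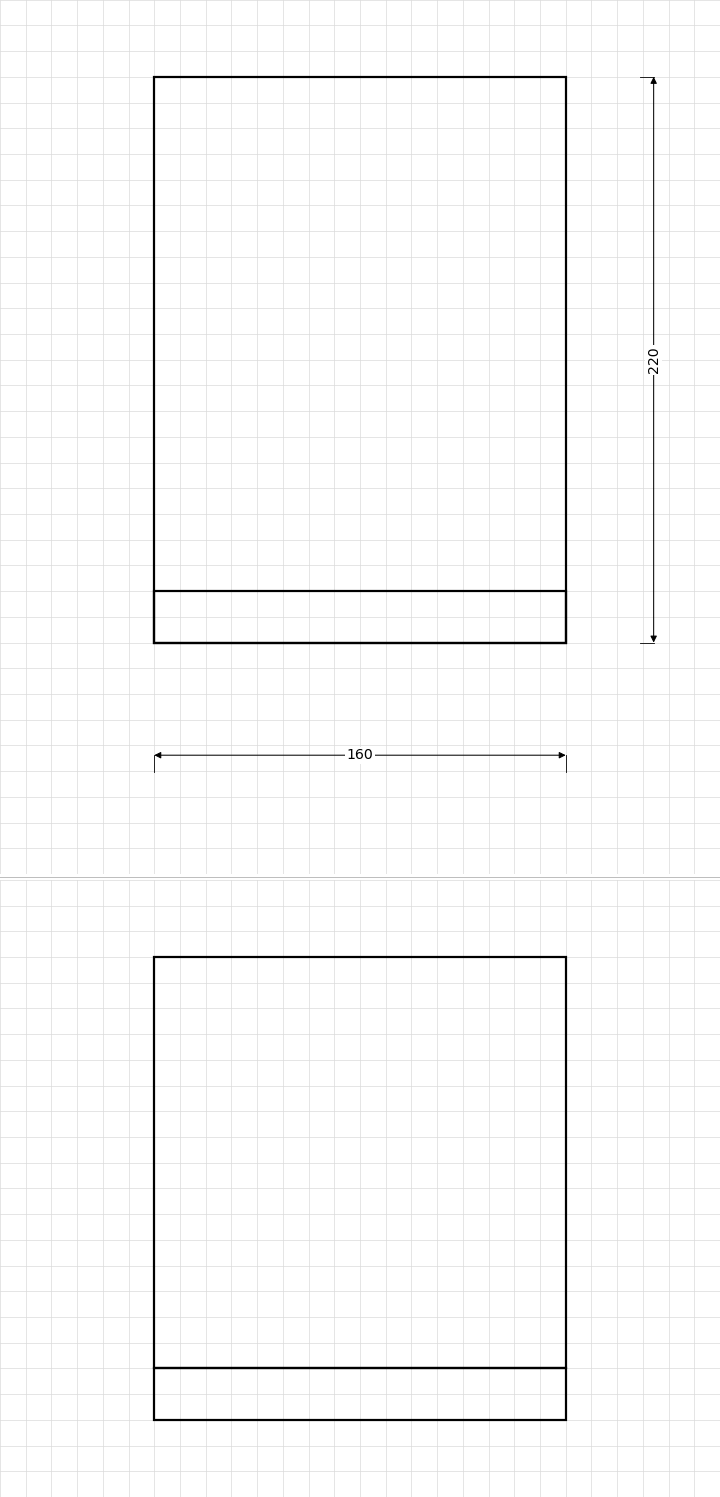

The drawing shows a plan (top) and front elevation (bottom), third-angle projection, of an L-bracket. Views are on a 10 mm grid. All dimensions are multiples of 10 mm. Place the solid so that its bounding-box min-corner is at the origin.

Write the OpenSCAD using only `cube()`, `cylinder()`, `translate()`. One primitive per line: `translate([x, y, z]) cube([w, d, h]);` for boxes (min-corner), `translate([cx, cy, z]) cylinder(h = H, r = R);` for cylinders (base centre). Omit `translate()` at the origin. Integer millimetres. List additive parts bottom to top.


cube([160, 220, 20]);
translate([0, 0, 20]) cube([160, 20, 160]);


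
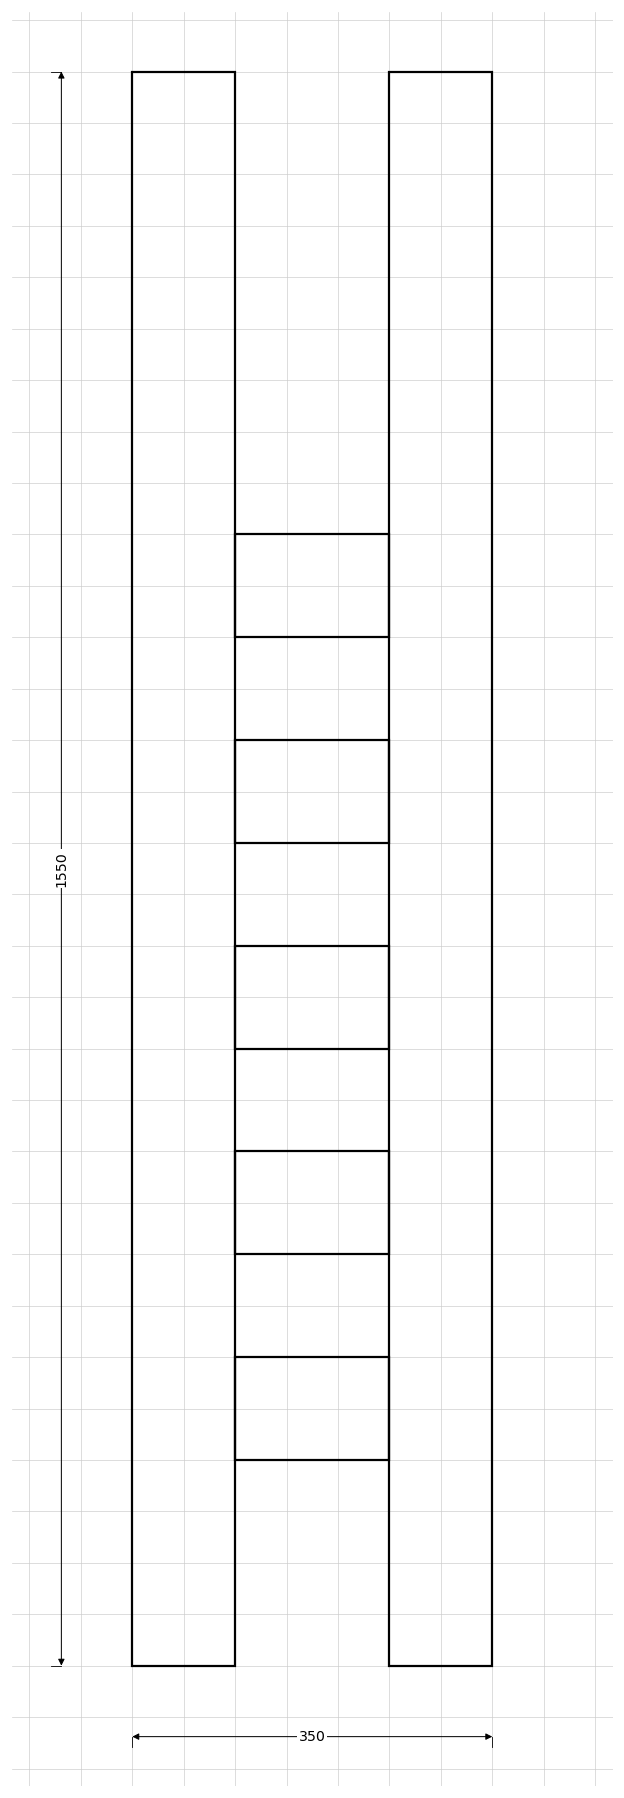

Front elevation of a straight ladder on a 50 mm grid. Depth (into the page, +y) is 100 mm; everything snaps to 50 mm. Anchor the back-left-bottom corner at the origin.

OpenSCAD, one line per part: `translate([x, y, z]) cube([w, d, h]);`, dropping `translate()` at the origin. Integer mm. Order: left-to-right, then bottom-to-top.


cube([100, 100, 1550]);
translate([100, 0, 200]) cube([150, 100, 100]);
translate([100, 0, 400]) cube([150, 100, 100]);
translate([100, 0, 600]) cube([150, 100, 100]);
translate([100, 0, 800]) cube([150, 100, 100]);
translate([100, 0, 1000]) cube([150, 100, 100]);
translate([250, 0, 0]) cube([100, 100, 1550]);


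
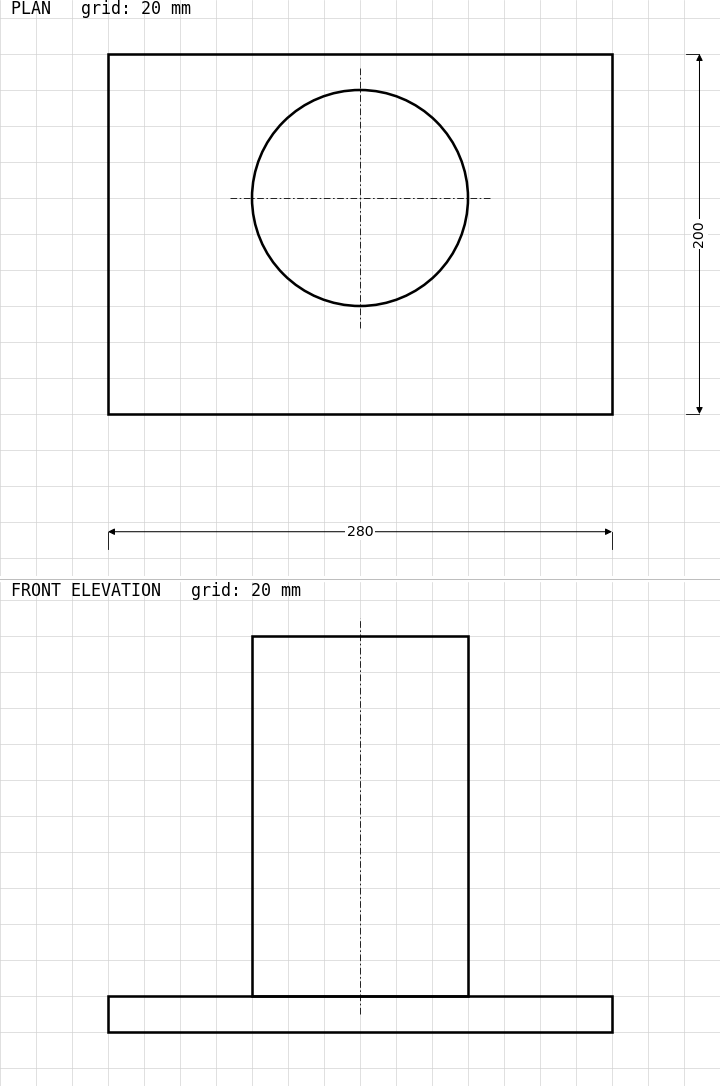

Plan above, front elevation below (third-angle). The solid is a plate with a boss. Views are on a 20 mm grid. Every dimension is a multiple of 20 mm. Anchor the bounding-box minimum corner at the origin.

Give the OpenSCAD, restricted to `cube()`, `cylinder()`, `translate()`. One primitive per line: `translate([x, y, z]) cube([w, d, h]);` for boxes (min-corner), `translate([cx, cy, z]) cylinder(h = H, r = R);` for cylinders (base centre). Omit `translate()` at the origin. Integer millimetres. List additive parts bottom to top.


cube([280, 200, 20]);
translate([140, 120, 20]) cylinder(h = 200, r = 60);


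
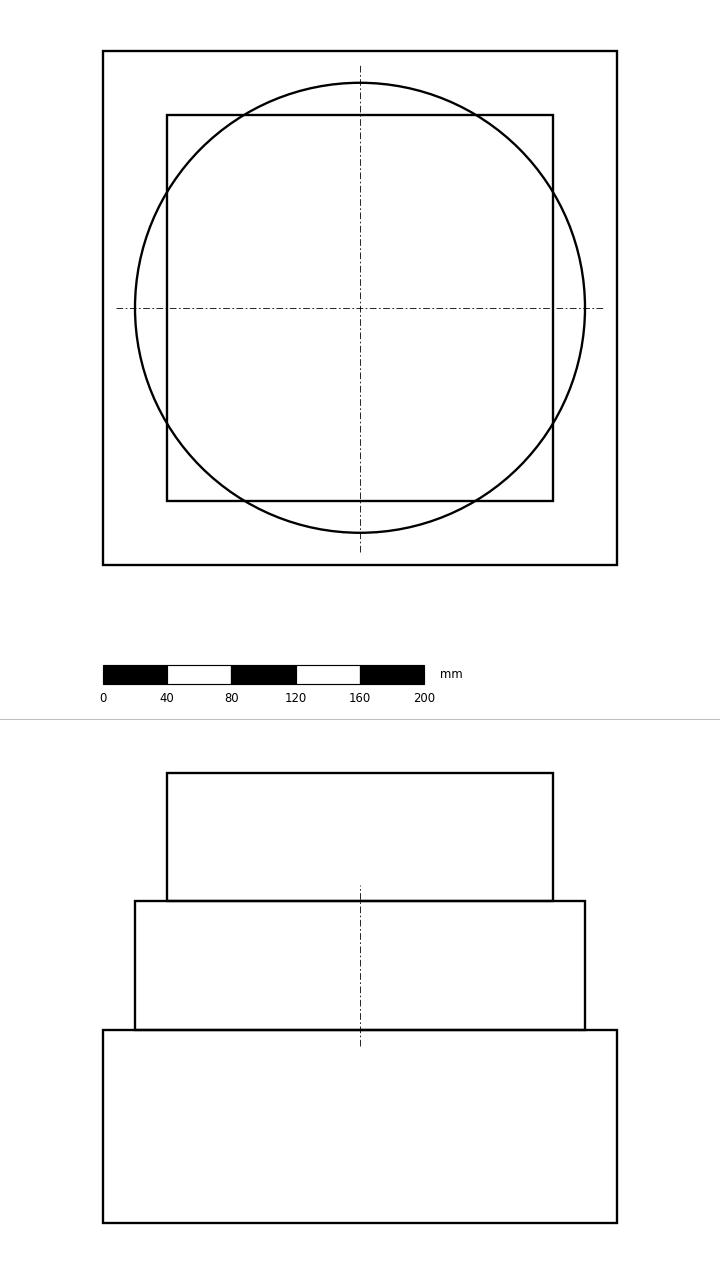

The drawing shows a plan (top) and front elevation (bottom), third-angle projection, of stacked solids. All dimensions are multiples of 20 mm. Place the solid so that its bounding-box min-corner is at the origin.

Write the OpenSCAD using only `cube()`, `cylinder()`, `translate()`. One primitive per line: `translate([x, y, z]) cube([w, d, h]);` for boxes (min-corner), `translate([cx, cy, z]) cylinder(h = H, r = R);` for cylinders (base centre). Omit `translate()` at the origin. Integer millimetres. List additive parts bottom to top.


cube([320, 320, 120]);
translate([160, 160, 120]) cylinder(h = 80, r = 140);
translate([40, 40, 200]) cube([240, 240, 80]);
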